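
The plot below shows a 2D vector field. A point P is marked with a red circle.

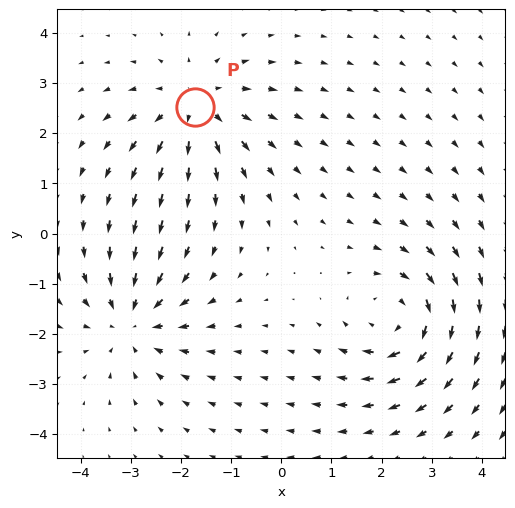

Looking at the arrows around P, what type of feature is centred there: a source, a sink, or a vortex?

At P (-1.7, 2.5) the arrows spread outward. Divergence about +4, curl ≈0 — positive divergence with near-zero curl is a source.

source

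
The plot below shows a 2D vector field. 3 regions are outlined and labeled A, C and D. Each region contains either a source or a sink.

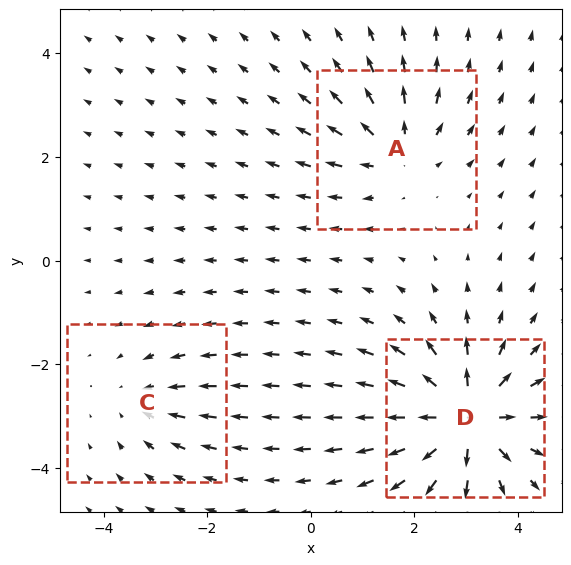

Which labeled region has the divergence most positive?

Divergence at each region's feature centre — A: about +4, C: about -2, D: about +6. Region D is most positive.

D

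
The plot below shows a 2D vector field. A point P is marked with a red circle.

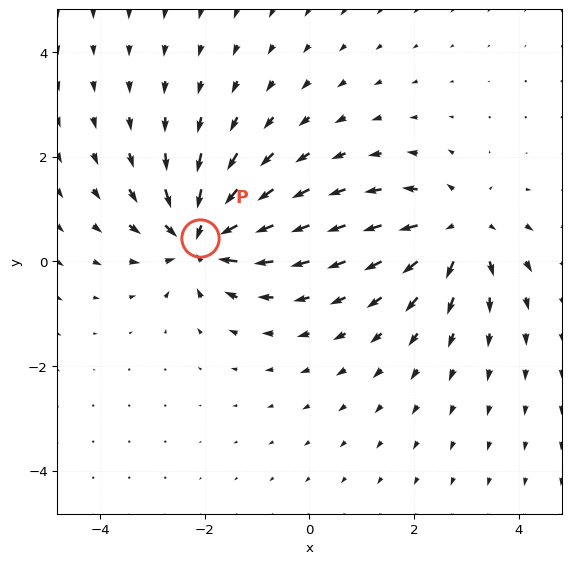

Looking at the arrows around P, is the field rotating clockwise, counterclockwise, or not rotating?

not rotating

Near P at (-2.1, 0.5) the arrows show no circulation. The curl there is ≈0.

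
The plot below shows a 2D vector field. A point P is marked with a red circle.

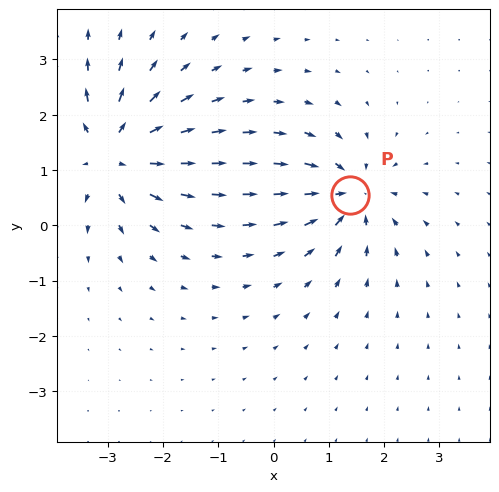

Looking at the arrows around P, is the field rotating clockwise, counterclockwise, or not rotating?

not rotating

Near P at (1.4, 0.5) the arrows show no circulation. The curl there is ≈0.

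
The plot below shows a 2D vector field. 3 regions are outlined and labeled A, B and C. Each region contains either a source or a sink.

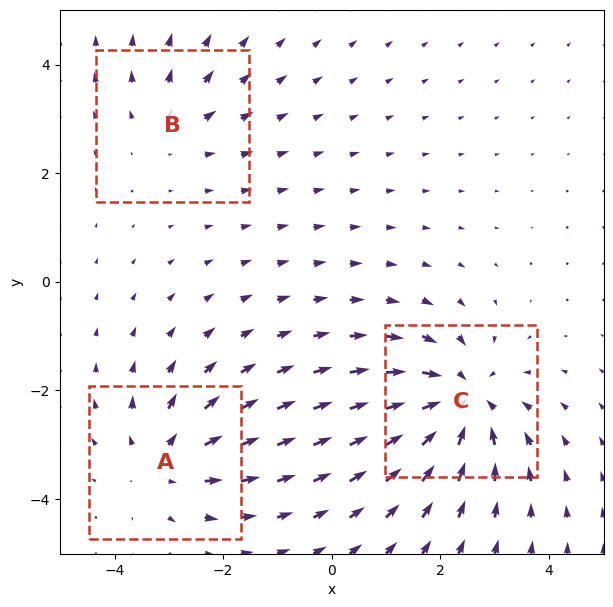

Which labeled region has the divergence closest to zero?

B

Divergence at each region's feature centre — A: about +3, B: about +2, C: about -4. Region B is closest to zero.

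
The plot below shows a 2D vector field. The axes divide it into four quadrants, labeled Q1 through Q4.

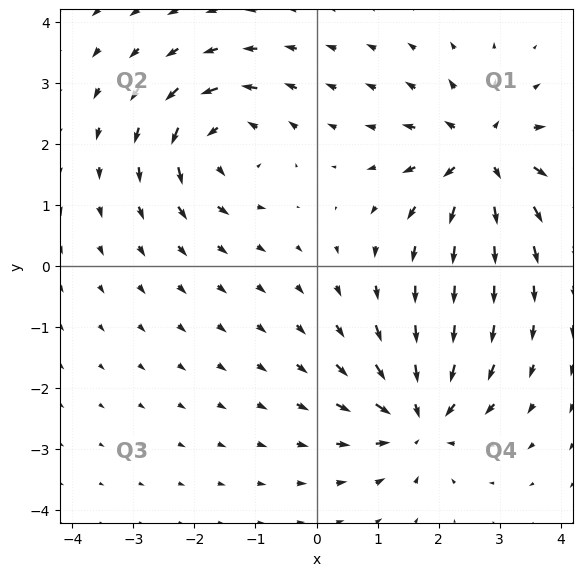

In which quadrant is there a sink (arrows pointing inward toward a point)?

Q4

The sink sits at approximately (1.7, -2.5), which lies in quadrant Q4. The divergence there is about -6, negative as expected for a sink.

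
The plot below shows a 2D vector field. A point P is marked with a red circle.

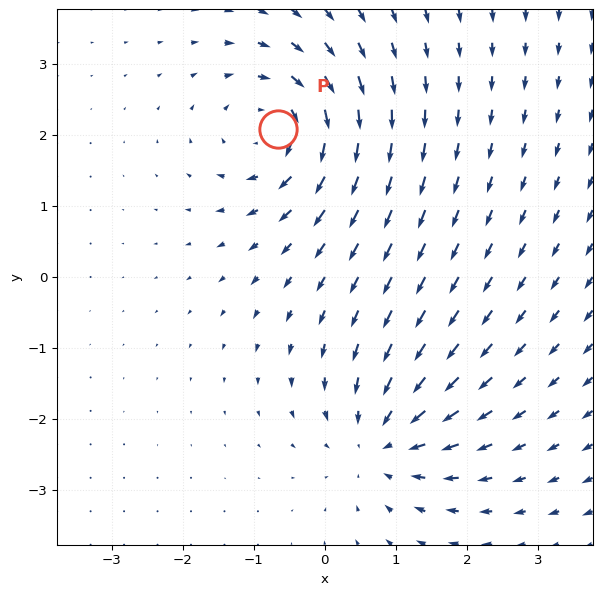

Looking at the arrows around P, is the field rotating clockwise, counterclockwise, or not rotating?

Near P at (-0.7, 2.1) the arrows circulate clockwise. The curl (z-component) there is about -6; negative curl means clockwise rotation.

clockwise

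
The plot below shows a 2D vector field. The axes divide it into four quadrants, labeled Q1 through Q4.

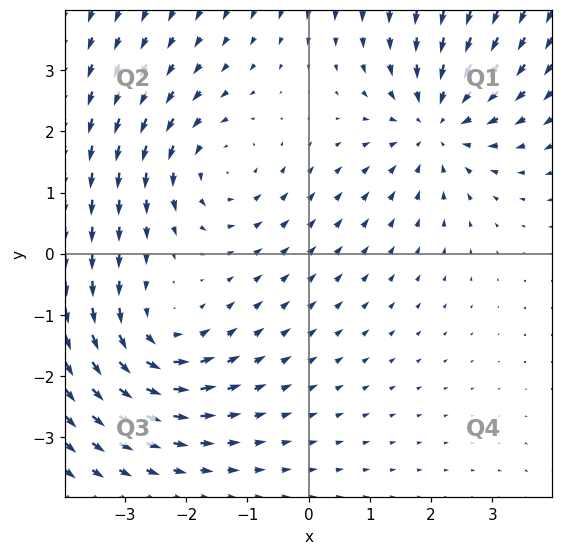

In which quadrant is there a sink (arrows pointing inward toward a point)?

Q1

The sink sits at approximately (2.1, 2.1), which lies in quadrant Q1. The divergence there is about -3, negative as expected for a sink.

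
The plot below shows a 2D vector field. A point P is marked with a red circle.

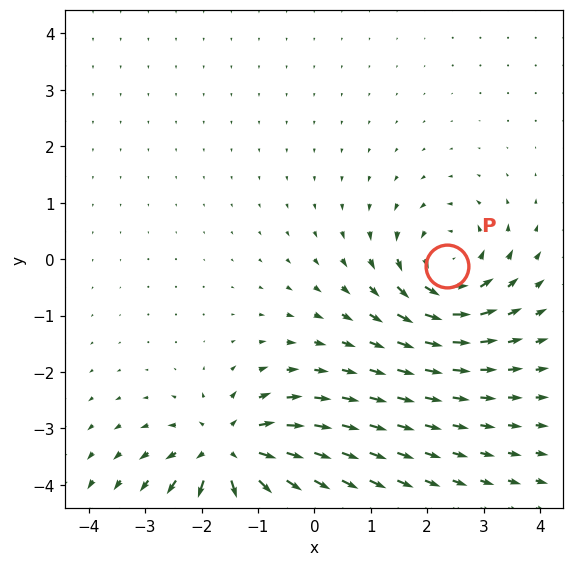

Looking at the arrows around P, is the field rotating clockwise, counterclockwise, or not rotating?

counterclockwise

Near P at (2.3, -0.1) the arrows circulate counterclockwise. The curl (z-component) there is about +4; positive curl means counterclockwise rotation.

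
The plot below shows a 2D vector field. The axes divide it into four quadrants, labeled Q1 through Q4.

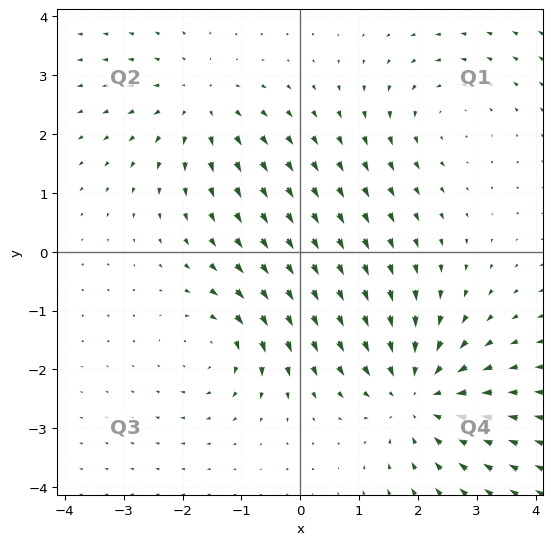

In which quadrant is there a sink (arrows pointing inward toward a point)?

Q4

The sink sits at approximately (2.0, -2.4), which lies in quadrant Q4. The divergence there is about -4, negative as expected for a sink.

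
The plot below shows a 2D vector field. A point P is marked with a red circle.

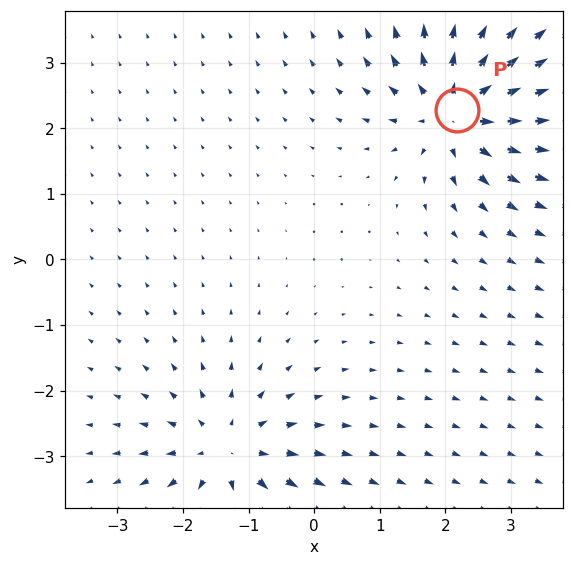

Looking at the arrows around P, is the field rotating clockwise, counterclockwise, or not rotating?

not rotating

Near P at (2.2, 2.3) the arrows show no circulation. The curl there is ≈0.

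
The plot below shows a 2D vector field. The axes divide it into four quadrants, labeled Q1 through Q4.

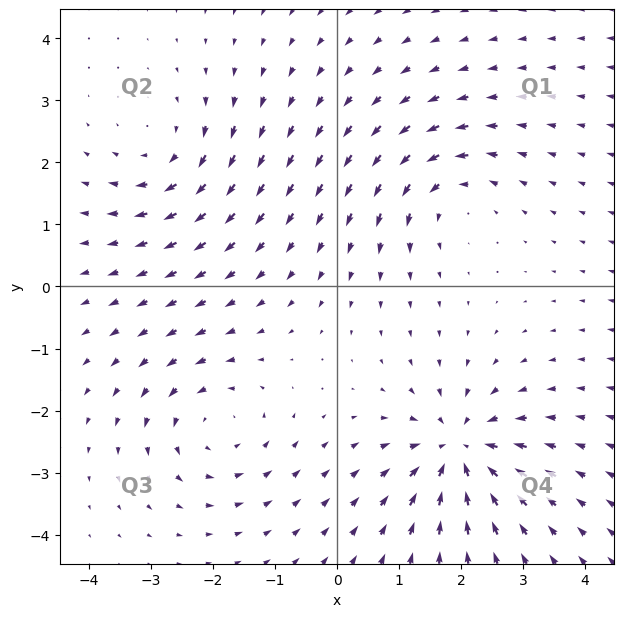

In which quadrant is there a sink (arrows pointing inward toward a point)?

Q4

The sink sits at approximately (2.0, -2.6), which lies in quadrant Q4. The divergence there is about -7, negative as expected for a sink.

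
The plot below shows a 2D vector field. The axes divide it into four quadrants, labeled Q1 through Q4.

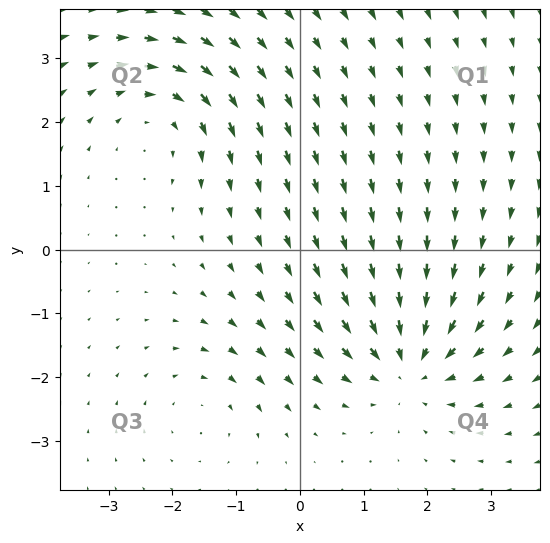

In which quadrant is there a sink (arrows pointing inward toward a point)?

The sink sits at approximately (1.7, -1.8), which lies in quadrant Q4. The divergence there is about -5, negative as expected for a sink.

Q4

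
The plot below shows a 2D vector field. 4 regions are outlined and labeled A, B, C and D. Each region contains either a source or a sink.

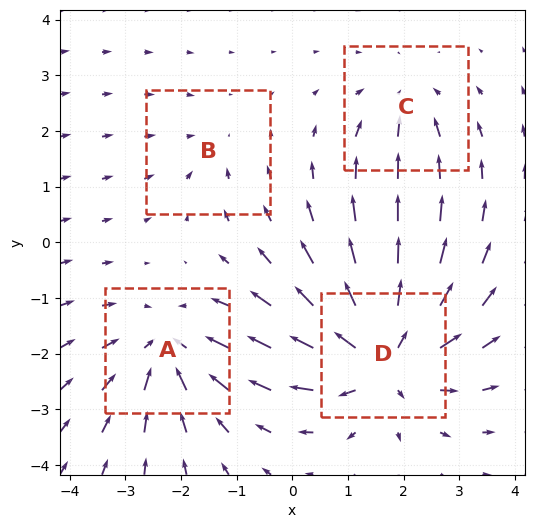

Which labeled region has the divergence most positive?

Divergence at each region's feature centre — A: about -5, B: about -2, C: about -3, D: about +7. Region D is most positive.

D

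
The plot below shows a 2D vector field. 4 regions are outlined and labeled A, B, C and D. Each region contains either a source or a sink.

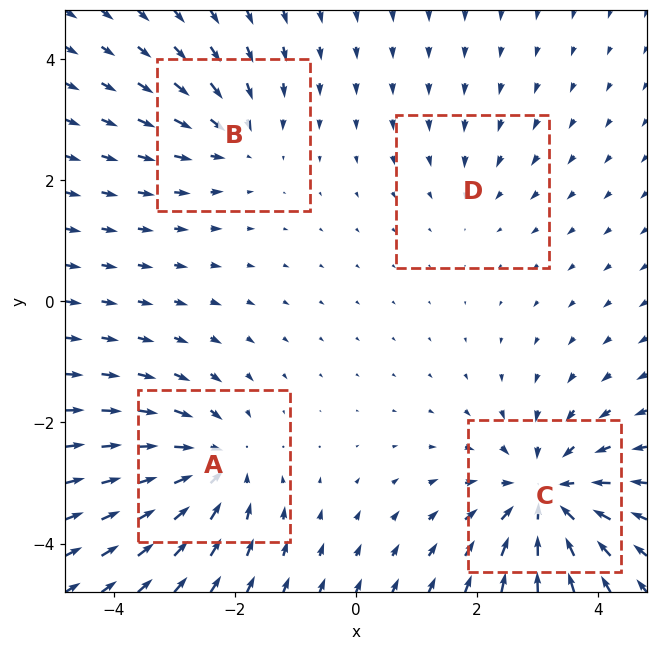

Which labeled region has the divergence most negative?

C

Divergence at each region's feature centre — A: about -5, B: about -3, C: about -6, D: about -2. Region C is most negative.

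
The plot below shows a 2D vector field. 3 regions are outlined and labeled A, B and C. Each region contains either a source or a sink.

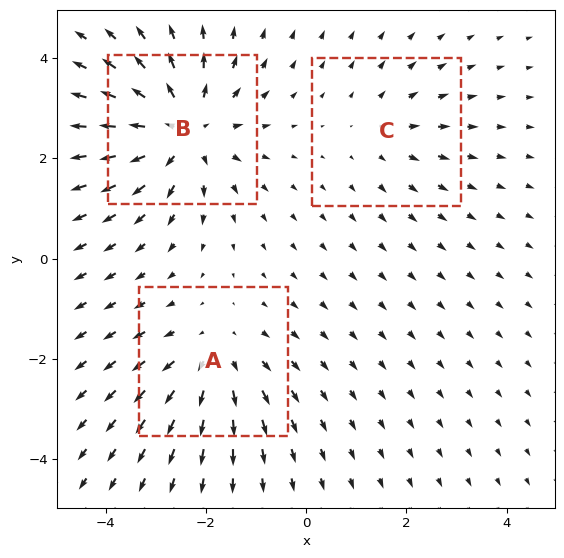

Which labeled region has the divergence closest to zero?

Divergence at each region's feature centre — A: about +3, B: about +5, C: about +2. Region C is closest to zero.

C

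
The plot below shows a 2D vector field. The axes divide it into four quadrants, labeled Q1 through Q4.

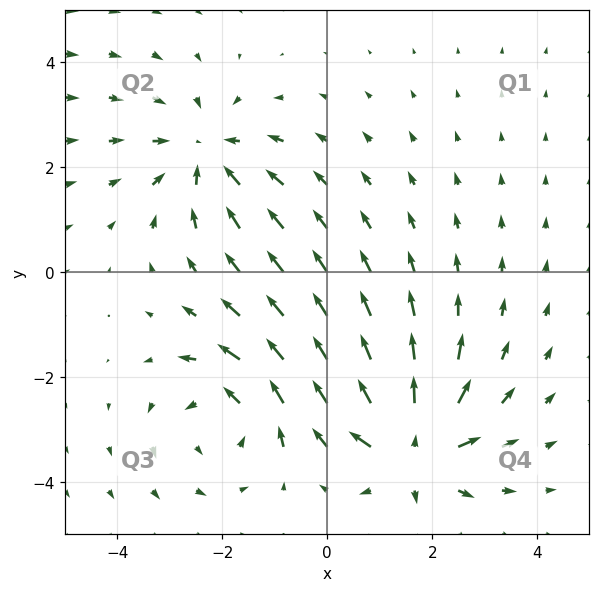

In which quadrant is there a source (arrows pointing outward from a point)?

Q4

The source sits at approximately (1.6, -3.3), which lies in quadrant Q4. The divergence there is about +6, positive as expected for a source.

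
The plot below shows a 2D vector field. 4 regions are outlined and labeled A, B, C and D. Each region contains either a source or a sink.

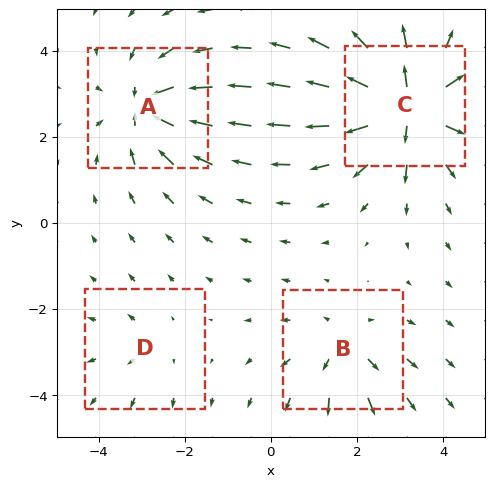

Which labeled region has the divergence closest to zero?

Divergence at each region's feature centre — A: about -6, B: about +4, C: about +8, D: about +2. Region D is closest to zero.

D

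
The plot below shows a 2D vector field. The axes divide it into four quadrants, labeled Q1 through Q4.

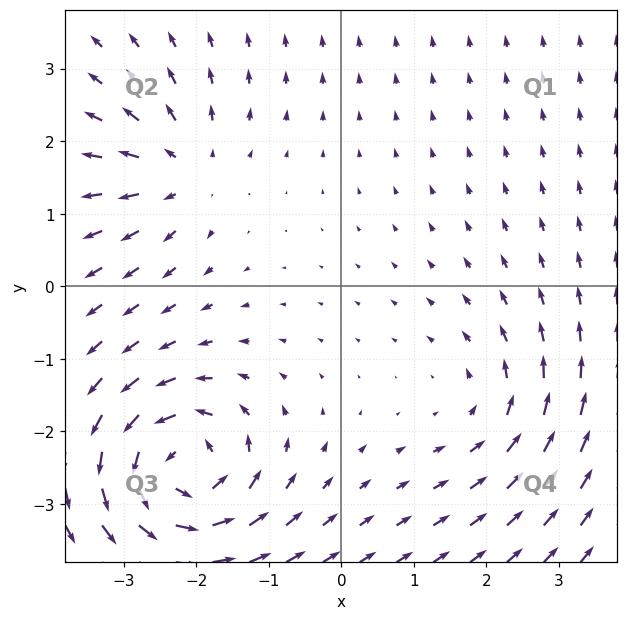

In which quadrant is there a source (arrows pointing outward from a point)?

Q2

The source sits at approximately (-2.2, 1.6), which lies in quadrant Q2. The divergence there is about +3, positive as expected for a source.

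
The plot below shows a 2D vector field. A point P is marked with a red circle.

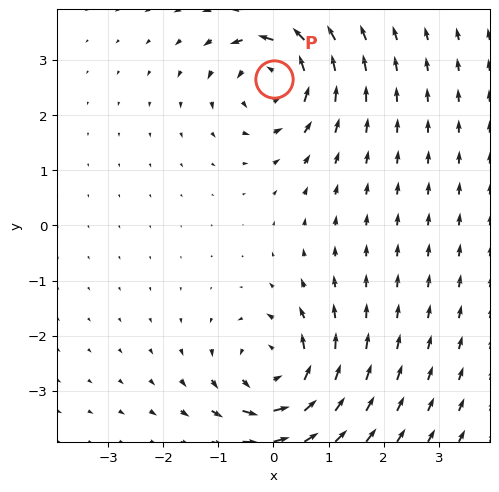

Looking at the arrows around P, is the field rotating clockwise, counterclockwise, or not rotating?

counterclockwise

Near P at (0.0, 2.7) the arrows circulate counterclockwise. The curl (z-component) there is about +4; positive curl means counterclockwise rotation.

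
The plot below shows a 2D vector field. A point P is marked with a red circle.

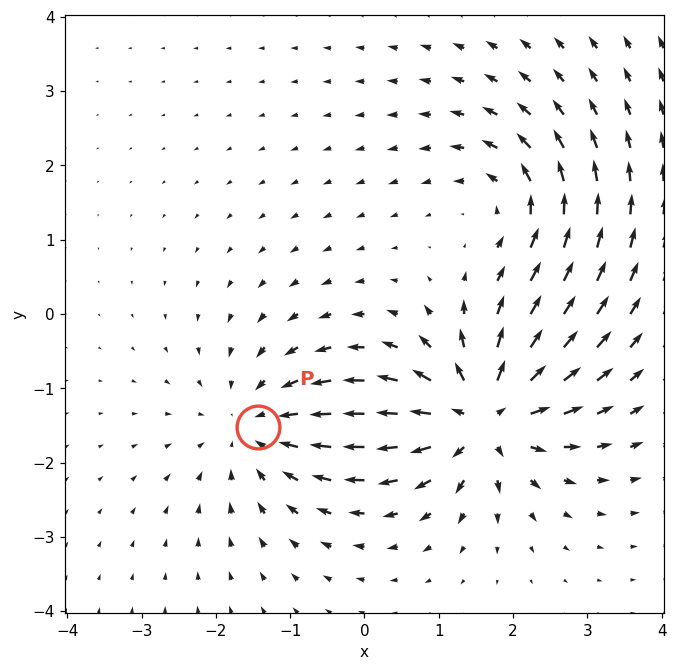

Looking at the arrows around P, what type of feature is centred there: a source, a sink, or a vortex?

At P (-1.4, -1.5) the arrows converge inward. Divergence about -3, curl ≈0 — negative divergence with near-zero curl is a sink.

sink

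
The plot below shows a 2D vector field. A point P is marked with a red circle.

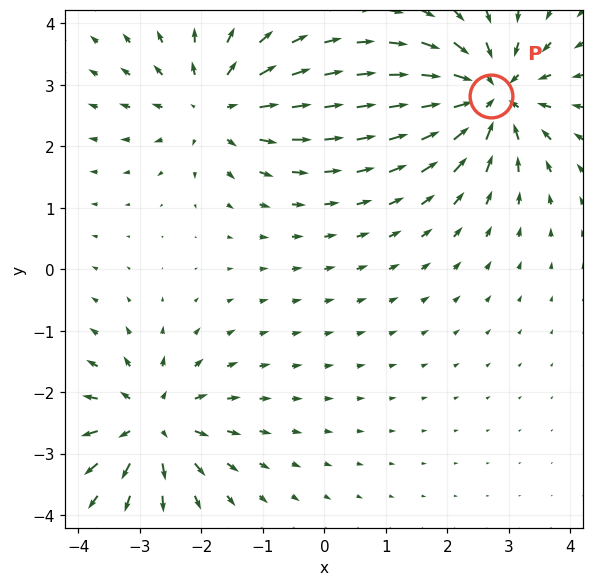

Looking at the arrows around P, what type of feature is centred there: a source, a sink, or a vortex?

sink

At P (2.7, 2.8) the arrows converge inward. Divergence about -5, curl ≈0 — negative divergence with near-zero curl is a sink.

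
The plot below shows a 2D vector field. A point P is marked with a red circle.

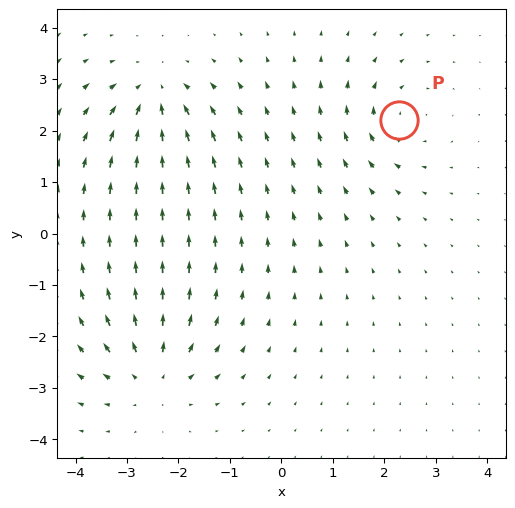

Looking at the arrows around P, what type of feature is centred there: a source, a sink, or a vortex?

vortex

At P (2.3, 2.2) the arrows circulate clockwise. Divergence ≈0, curl about -4 — near-zero divergence with nonzero curl is a vortex.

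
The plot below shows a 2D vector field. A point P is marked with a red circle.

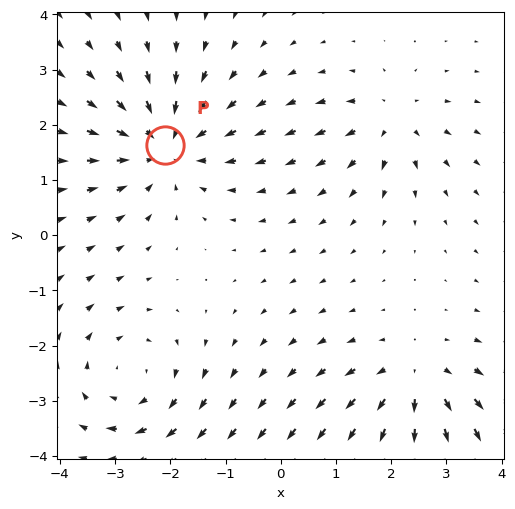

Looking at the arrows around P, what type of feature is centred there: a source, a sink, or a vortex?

sink

At P (-2.1, 1.6) the arrows converge inward. Divergence about -4, curl ≈0 — negative divergence with near-zero curl is a sink.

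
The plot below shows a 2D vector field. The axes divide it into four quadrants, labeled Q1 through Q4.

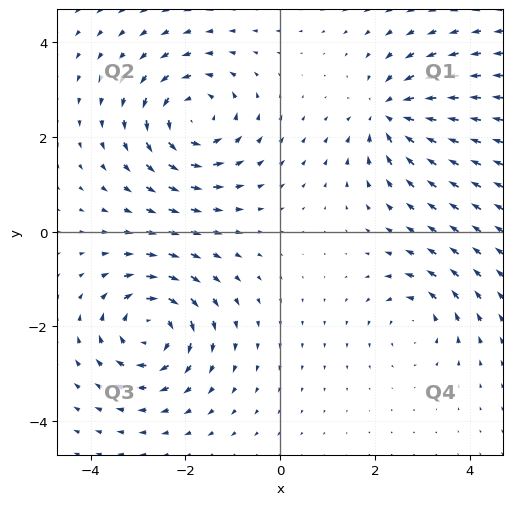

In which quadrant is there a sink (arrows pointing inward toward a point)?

Q1

The sink sits at approximately (2.3, 2.5), which lies in quadrant Q1. The divergence there is about -5, negative as expected for a sink.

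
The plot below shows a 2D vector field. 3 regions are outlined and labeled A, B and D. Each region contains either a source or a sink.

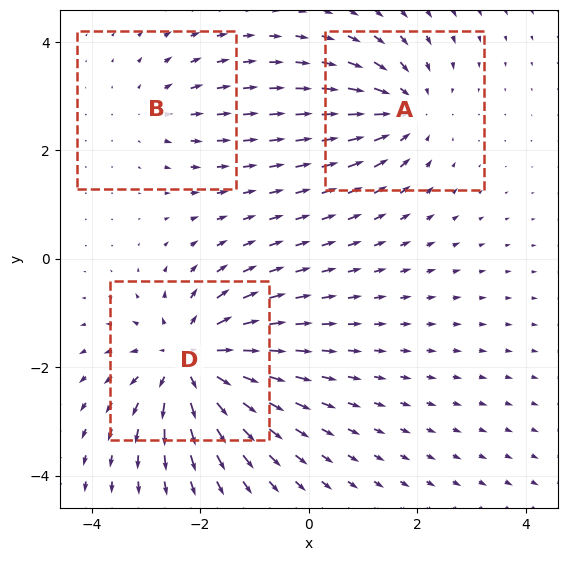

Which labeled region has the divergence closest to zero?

B

Divergence at each region's feature centre — A: about -4, B: about +2, D: about +5. Region B is closest to zero.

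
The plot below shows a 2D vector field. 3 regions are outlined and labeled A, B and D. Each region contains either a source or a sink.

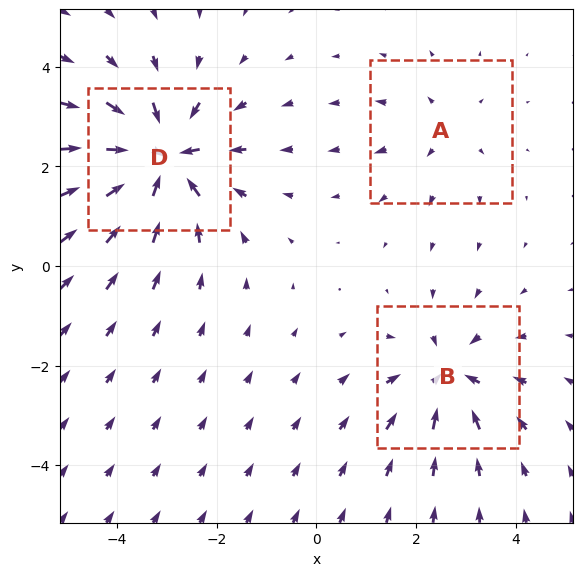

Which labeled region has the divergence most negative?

Divergence at each region's feature centre — A: about +2, B: about -4, D: about -5. Region D is most negative.

D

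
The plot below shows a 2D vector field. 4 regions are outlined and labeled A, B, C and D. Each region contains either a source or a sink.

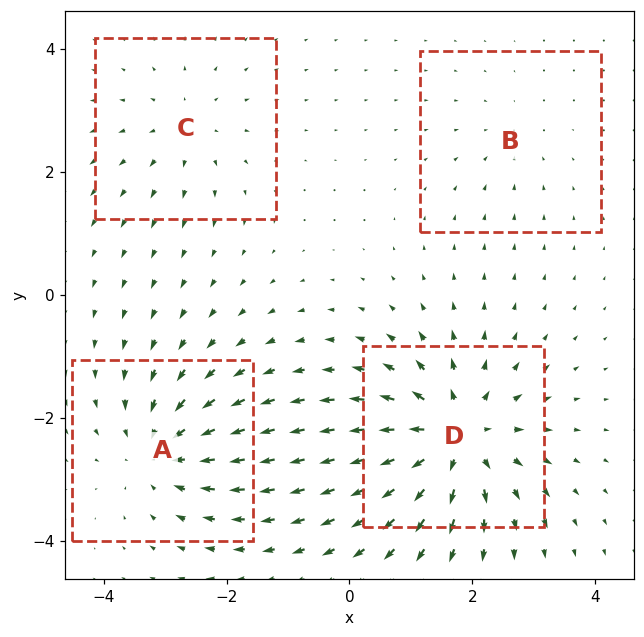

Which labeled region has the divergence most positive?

Divergence at each region's feature centre — A: about -5, B: about -2, C: about +3, D: about +8. Region D is most positive.

D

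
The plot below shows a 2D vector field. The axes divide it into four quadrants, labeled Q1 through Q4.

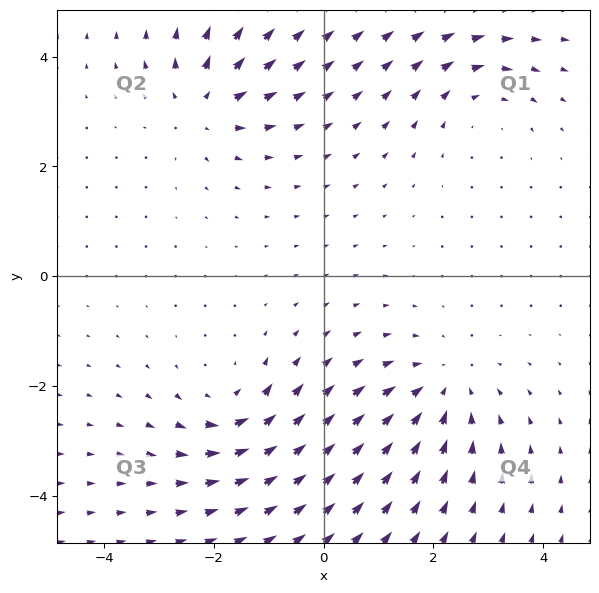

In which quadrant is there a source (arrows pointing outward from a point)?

Q2

The source sits at approximately (-2.2, 3.1), which lies in quadrant Q2. The divergence there is about +4, positive as expected for a source.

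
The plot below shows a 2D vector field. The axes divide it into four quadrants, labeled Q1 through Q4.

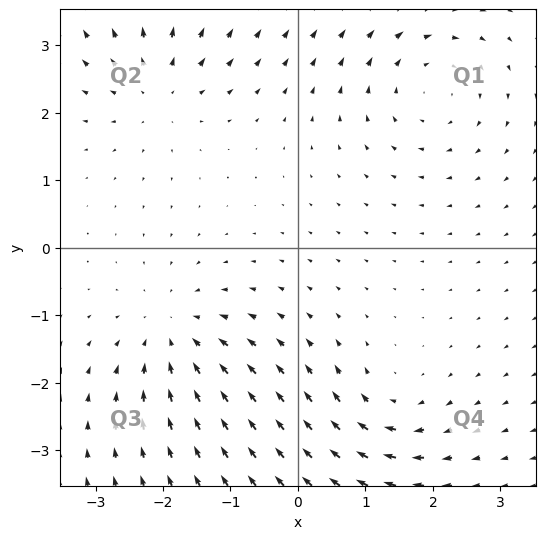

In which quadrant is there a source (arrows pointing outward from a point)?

Q2

The source sits at approximately (-2.1, 2.4), which lies in quadrant Q2. The divergence there is about +4, positive as expected for a source.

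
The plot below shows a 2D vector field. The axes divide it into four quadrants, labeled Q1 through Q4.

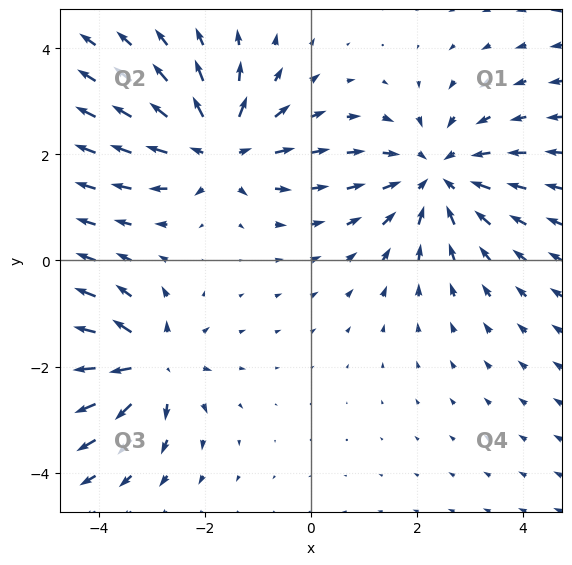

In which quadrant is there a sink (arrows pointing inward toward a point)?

Q1

The sink sits at approximately (2.4, 1.6), which lies in quadrant Q1. The divergence there is about -3, negative as expected for a sink.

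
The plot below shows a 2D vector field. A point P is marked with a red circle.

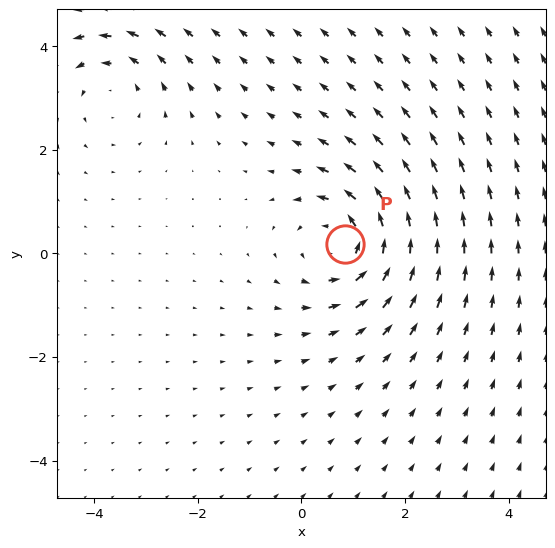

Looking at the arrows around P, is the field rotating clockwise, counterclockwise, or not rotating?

counterclockwise

Near P at (0.8, 0.2) the arrows circulate counterclockwise. The curl (z-component) there is about +4; positive curl means counterclockwise rotation.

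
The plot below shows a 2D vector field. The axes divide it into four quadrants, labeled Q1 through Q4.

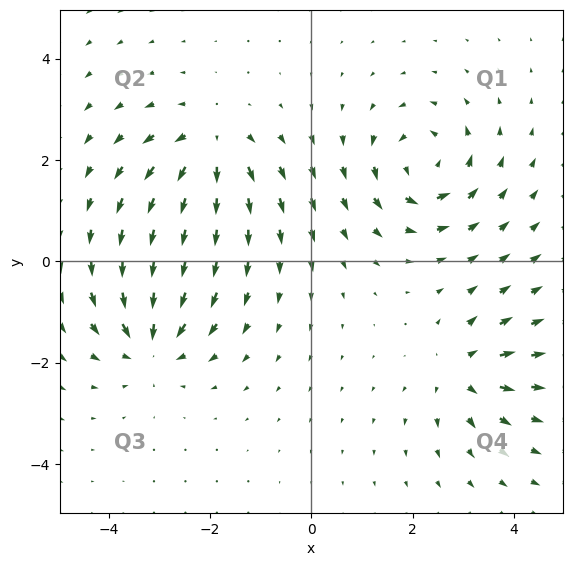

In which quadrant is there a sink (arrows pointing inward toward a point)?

Q3

The sink sits at approximately (-3.2, -1.6), which lies in quadrant Q3. The divergence there is about -5, negative as expected for a sink.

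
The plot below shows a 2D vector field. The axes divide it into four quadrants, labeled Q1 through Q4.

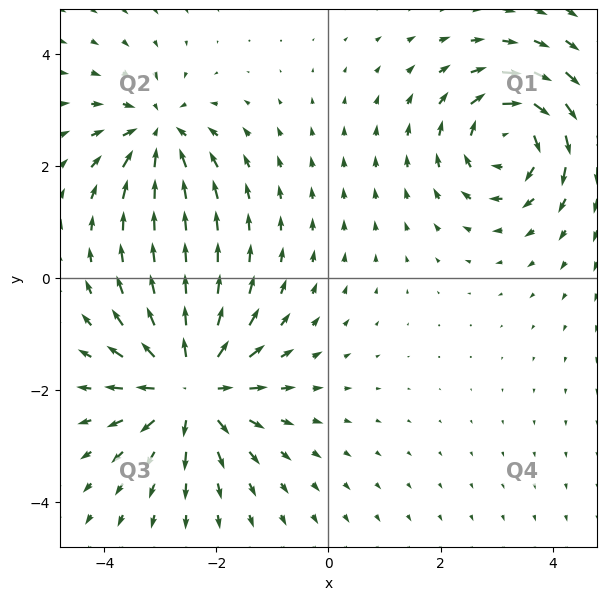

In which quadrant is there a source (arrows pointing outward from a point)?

The source sits at approximately (-2.5, -1.9), which lies in quadrant Q3. The divergence there is about +5, positive as expected for a source.

Q3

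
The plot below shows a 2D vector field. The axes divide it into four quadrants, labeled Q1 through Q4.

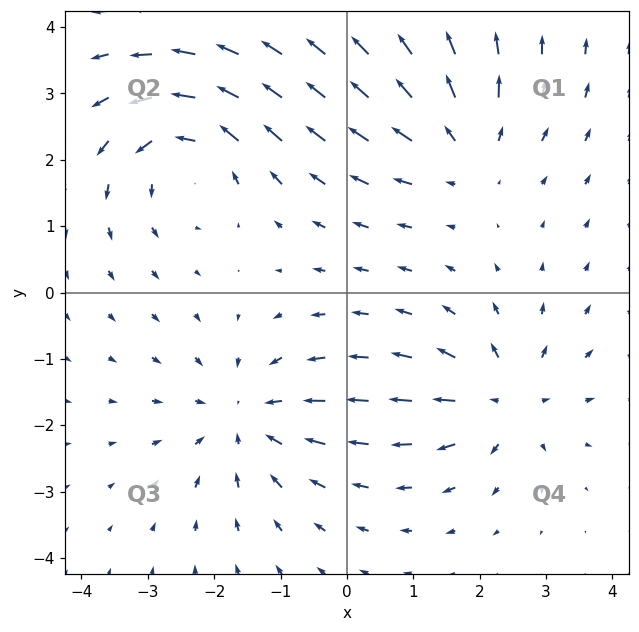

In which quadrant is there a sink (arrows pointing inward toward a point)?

The sink sits at approximately (-1.5, -1.9), which lies in quadrant Q3. The divergence there is about -4, negative as expected for a sink.

Q3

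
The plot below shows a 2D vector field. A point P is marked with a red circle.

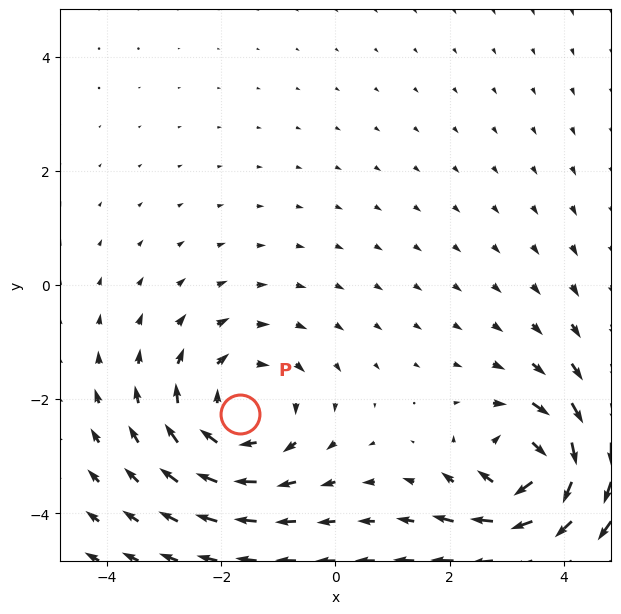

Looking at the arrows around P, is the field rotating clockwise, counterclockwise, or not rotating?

clockwise

Near P at (-1.7, -2.3) the arrows circulate clockwise. The curl (z-component) there is about -3; negative curl means clockwise rotation.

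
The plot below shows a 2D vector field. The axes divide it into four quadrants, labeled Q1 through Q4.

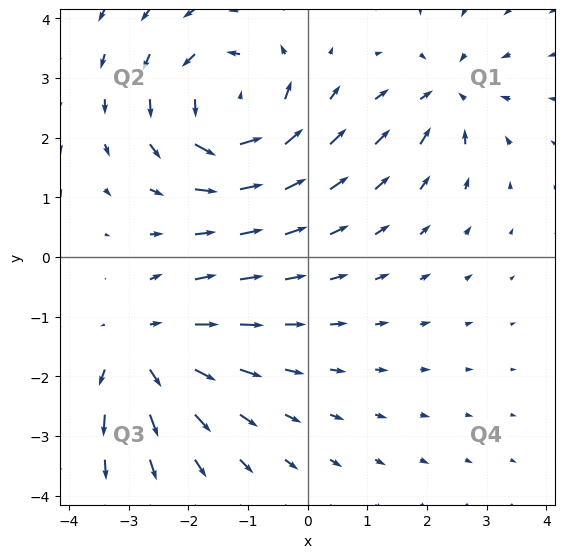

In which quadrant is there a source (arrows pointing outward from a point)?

The source sits at approximately (-2.8, -1.5), which lies in quadrant Q3. The divergence there is about +4, positive as expected for a source.

Q3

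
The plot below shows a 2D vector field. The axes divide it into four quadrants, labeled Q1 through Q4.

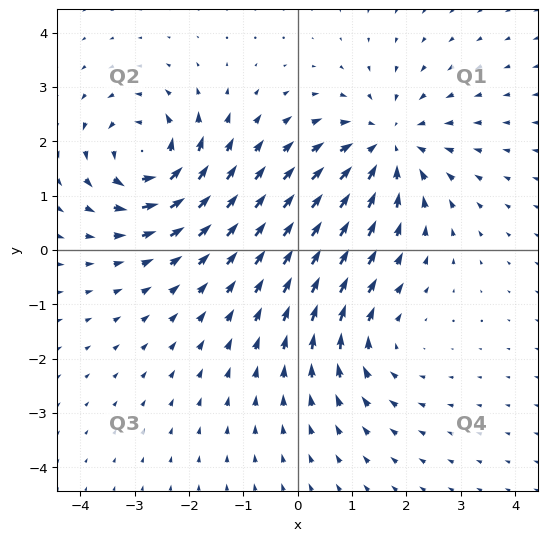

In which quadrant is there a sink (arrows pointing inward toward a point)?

The sink sits at approximately (1.6, 1.9), which lies in quadrant Q1. The divergence there is about -4, negative as expected for a sink.

Q1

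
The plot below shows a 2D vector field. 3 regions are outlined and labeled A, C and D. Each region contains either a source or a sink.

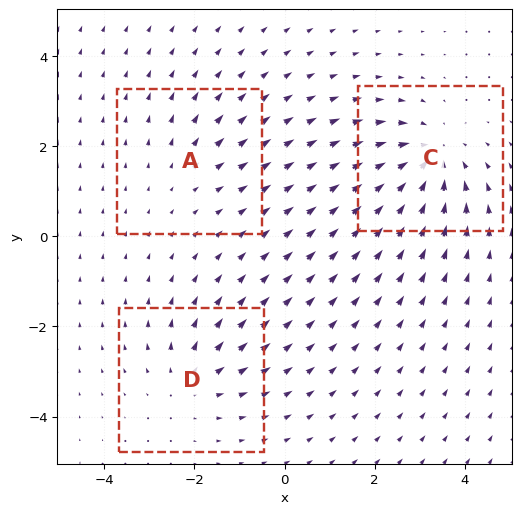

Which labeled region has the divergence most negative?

Divergence at each region's feature centre — A: about +2, C: about -4, D: about +3. Region C is most negative.

C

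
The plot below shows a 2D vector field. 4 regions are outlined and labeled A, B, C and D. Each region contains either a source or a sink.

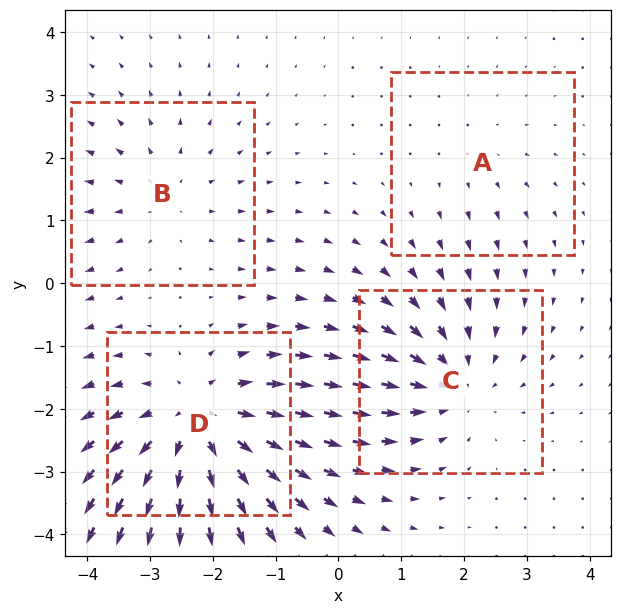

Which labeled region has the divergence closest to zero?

A

Divergence at each region's feature centre — A: about +2, B: about +3, C: about -4, D: about +6. Region A is closest to zero.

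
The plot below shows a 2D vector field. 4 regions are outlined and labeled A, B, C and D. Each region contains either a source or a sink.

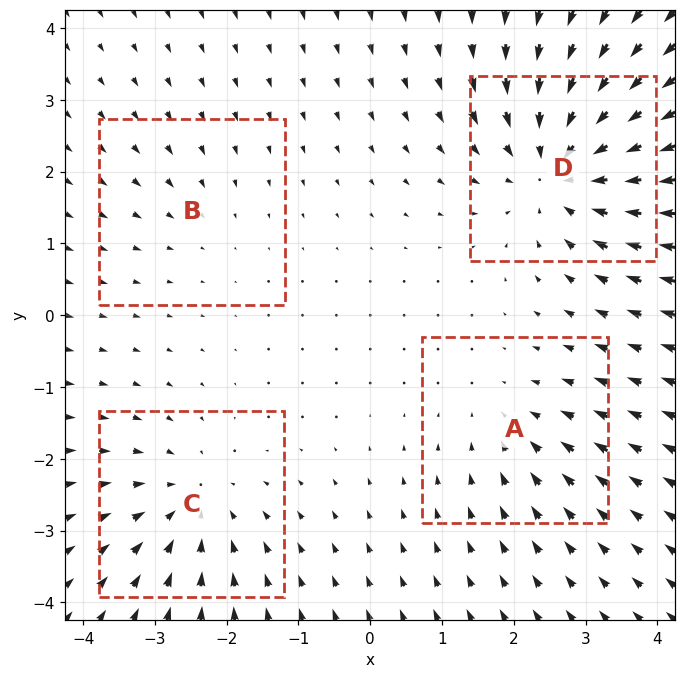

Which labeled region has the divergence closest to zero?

B

Divergence at each region's feature centre — A: about -3, B: about -2, C: about -4, D: about -6. Region B is closest to zero.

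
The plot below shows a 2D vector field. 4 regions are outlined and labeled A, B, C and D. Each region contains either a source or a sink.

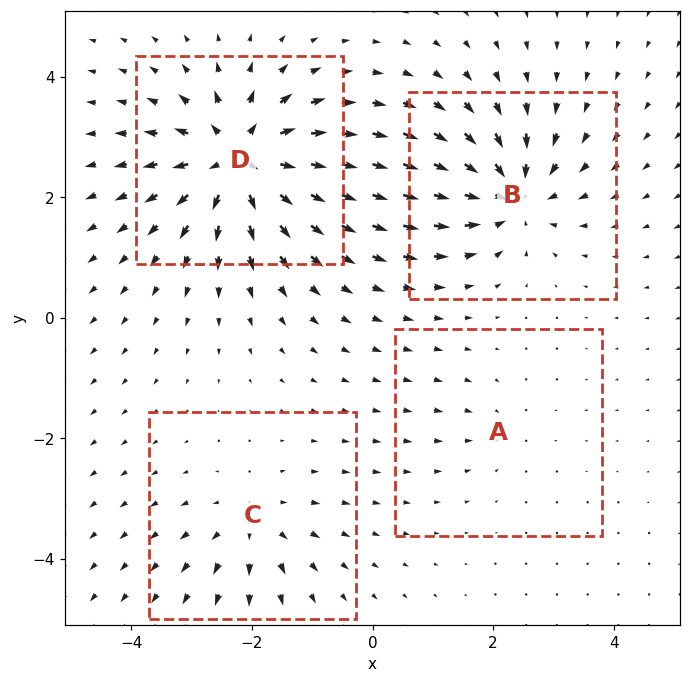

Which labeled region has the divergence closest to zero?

A

Divergence at each region's feature centre — A: about -2, B: about -6, C: about +4, D: about +8. Region A is closest to zero.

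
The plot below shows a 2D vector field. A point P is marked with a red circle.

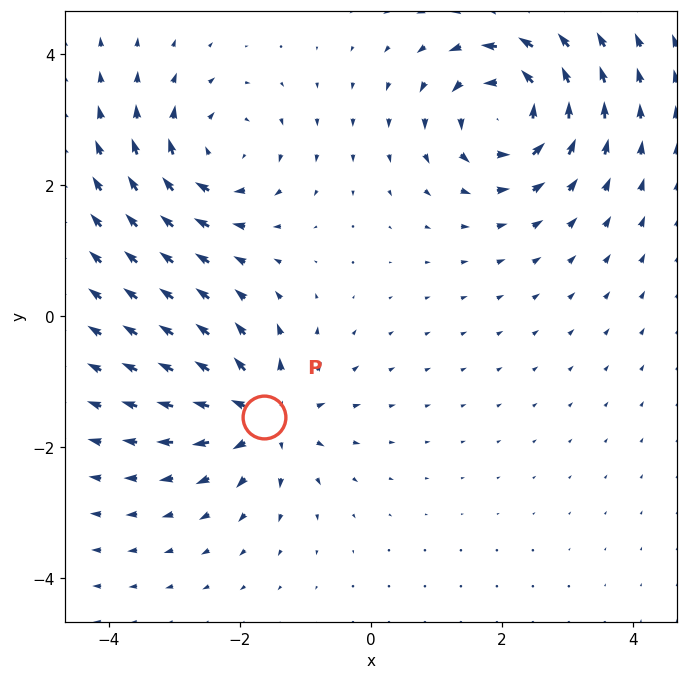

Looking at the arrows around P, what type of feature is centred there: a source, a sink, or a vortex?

source

At P (-1.6, -1.5) the arrows spread outward. Divergence about +5, curl ≈0 — positive divergence with near-zero curl is a source.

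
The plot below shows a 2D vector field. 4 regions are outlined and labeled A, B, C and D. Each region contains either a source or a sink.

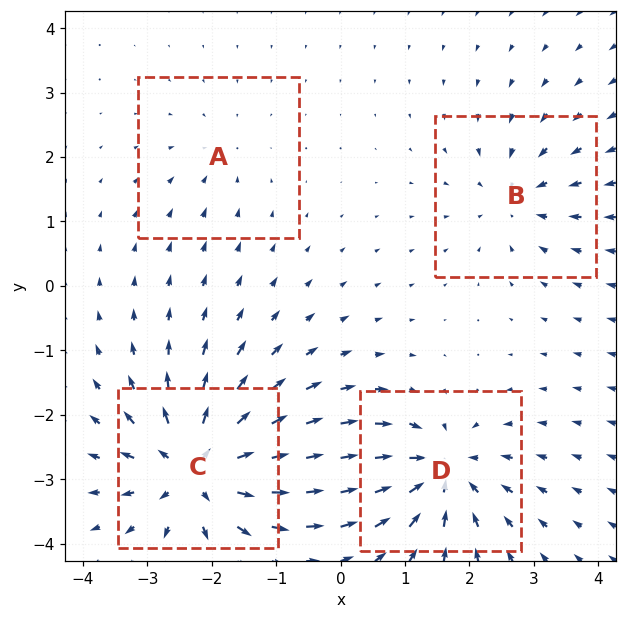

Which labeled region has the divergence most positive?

Divergence at each region's feature centre — A: about -2, B: about -4, C: about +8, D: about -7. Region C is most positive.

C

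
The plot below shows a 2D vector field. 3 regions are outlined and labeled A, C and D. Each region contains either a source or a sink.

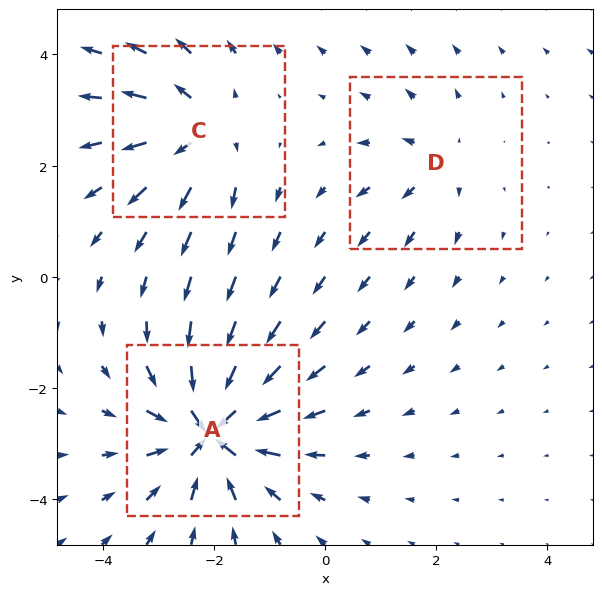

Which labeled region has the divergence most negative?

A

Divergence at each region's feature centre — A: about -6, C: about +4, D: about +2. Region A is most negative.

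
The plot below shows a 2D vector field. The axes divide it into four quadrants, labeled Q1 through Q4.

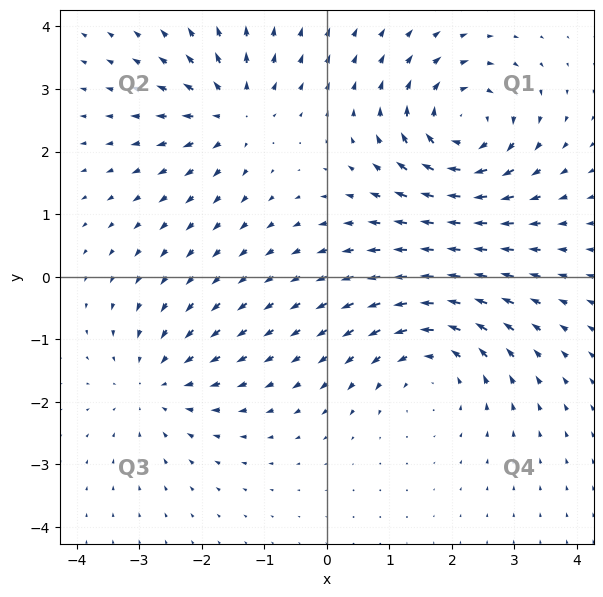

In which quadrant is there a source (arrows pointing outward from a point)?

The source sits at approximately (-1.5, 2.6), which lies in quadrant Q2. The divergence there is about +5, positive as expected for a source.

Q2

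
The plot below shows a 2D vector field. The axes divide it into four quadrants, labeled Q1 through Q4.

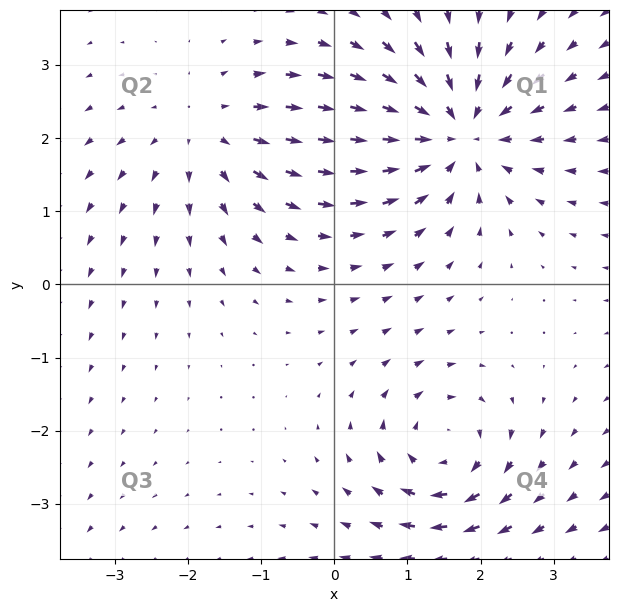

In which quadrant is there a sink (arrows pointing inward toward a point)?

The sink sits at approximately (1.7, 2.1), which lies in quadrant Q1. The divergence there is about -4, negative as expected for a sink.

Q1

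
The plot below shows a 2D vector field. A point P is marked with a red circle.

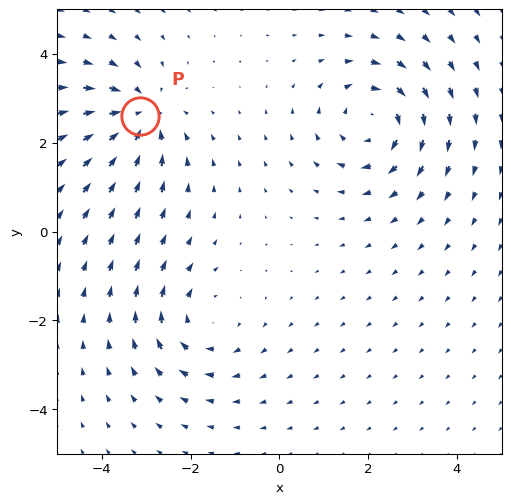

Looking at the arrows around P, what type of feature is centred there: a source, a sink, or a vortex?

At P (-3.1, 2.6) the arrows converge inward. Divergence about -5, curl ≈0 — negative divergence with near-zero curl is a sink.

sink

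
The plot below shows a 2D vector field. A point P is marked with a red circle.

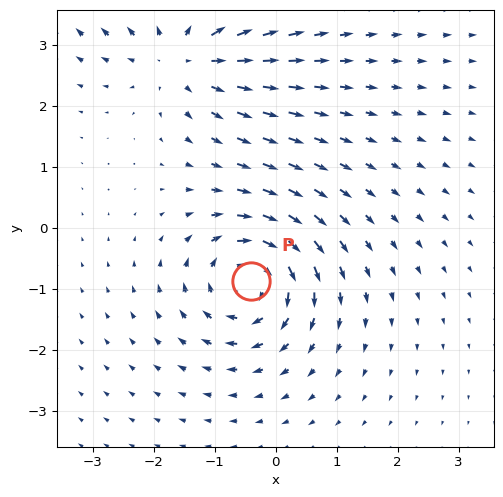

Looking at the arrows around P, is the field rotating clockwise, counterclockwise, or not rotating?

Near P at (-0.4, -0.9) the arrows circulate clockwise. The curl (z-component) there is about -6; negative curl means clockwise rotation.

clockwise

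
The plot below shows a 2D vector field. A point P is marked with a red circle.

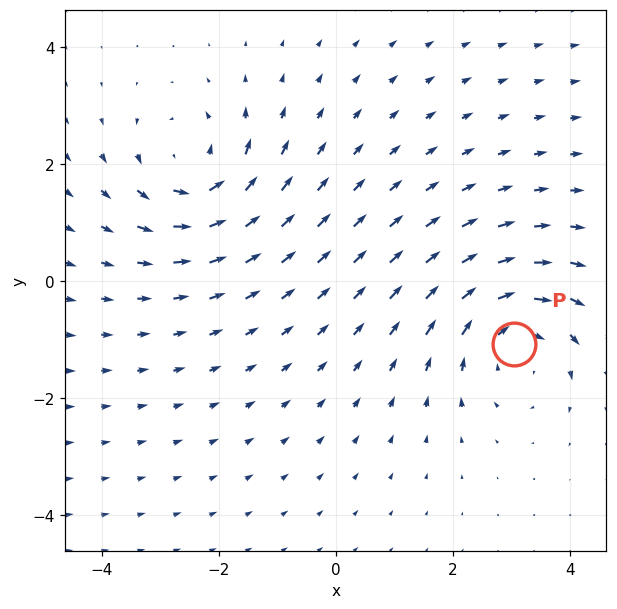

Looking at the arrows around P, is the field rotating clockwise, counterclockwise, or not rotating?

Near P at (3.0, -1.1) the arrows circulate clockwise. The curl (z-component) there is about -3; negative curl means clockwise rotation.

clockwise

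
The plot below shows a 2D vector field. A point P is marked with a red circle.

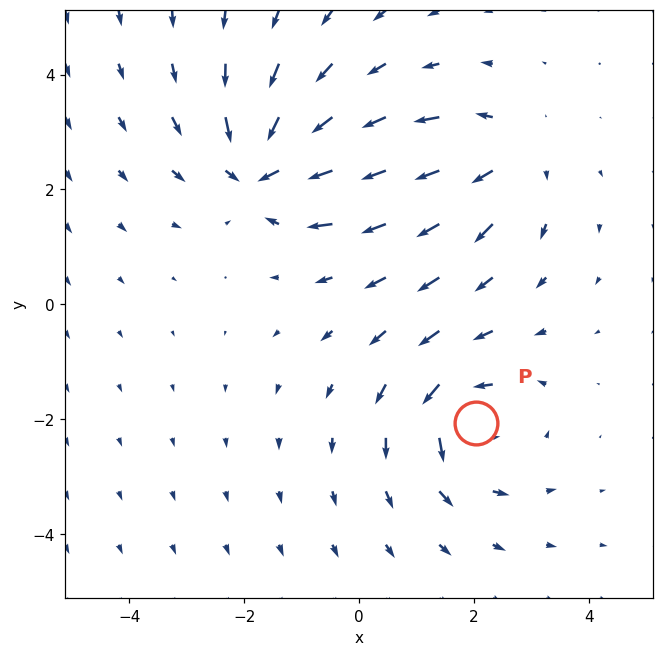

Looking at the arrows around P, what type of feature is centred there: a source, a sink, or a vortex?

At P (2.0, -2.1) the arrows circulate counterclockwise. Divergence ≈0, curl about +4 — near-zero divergence with nonzero curl is a vortex.

vortex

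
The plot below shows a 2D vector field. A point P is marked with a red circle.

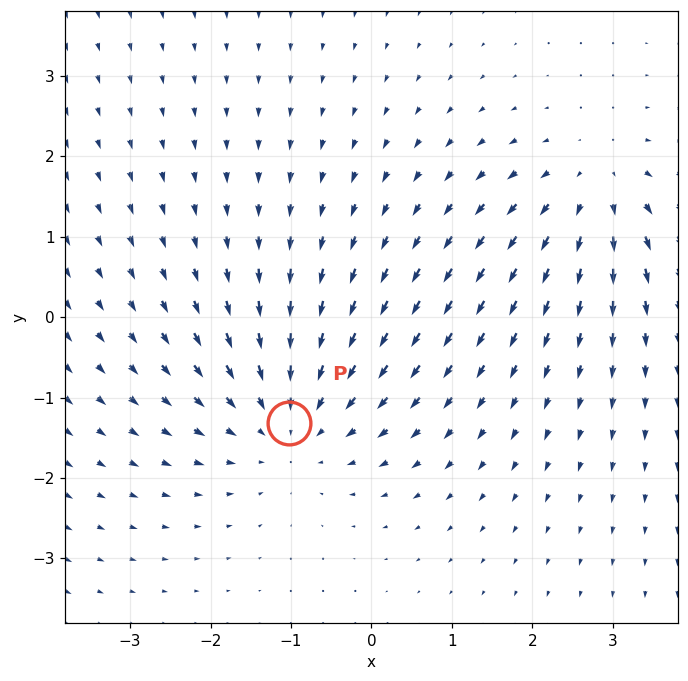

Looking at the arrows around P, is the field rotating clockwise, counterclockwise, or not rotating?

not rotating

Near P at (-1.0, -1.3) the arrows show no circulation. The curl there is ≈0.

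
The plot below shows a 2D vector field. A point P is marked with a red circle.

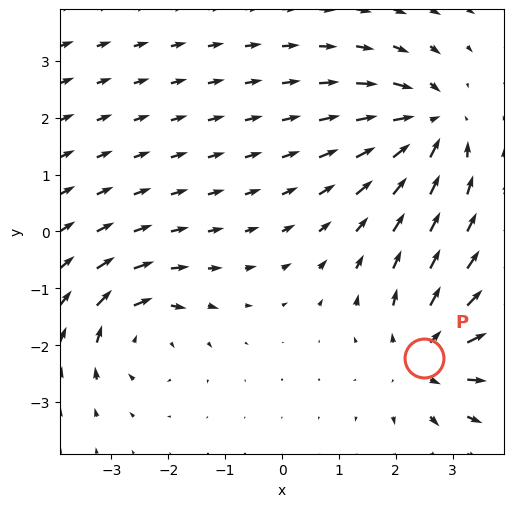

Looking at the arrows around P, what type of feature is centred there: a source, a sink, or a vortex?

source

At P (2.5, -2.2) the arrows spread outward. Divergence about +3, curl ≈0 — positive divergence with near-zero curl is a source.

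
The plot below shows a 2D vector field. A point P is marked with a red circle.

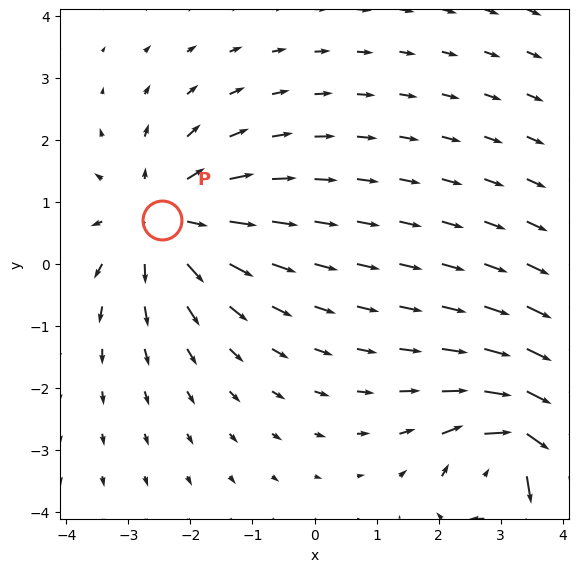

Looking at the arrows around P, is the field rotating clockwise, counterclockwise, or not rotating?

Near P at (-2.5, 0.7) the arrows show no circulation. The curl there is ≈0.

not rotating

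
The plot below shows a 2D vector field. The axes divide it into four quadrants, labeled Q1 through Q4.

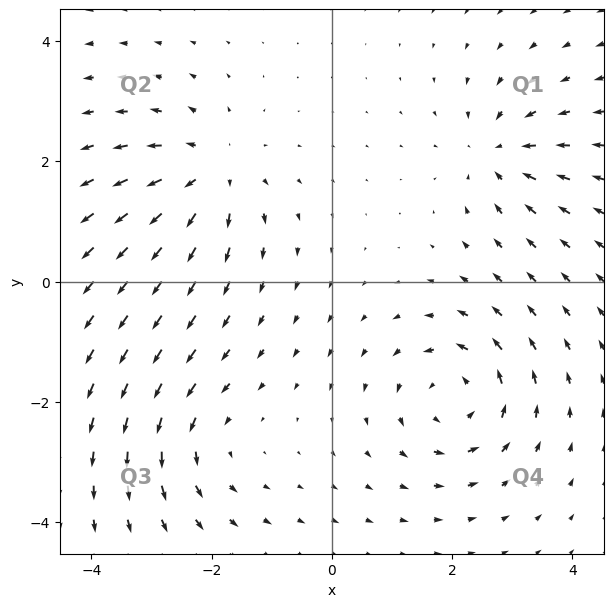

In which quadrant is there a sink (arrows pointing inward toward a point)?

Q1

The sink sits at approximately (2.8, 2.1), which lies in quadrant Q1. The divergence there is about -3, negative as expected for a sink.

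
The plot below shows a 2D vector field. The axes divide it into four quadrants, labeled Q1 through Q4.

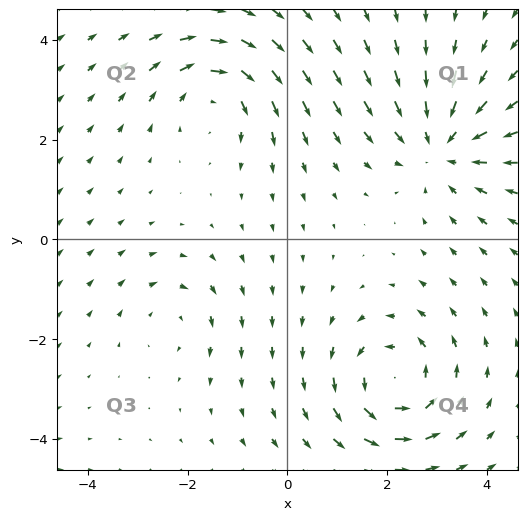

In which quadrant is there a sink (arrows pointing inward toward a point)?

Q1

The sink sits at approximately (3.1, 1.9), which lies in quadrant Q1. The divergence there is about -4, negative as expected for a sink.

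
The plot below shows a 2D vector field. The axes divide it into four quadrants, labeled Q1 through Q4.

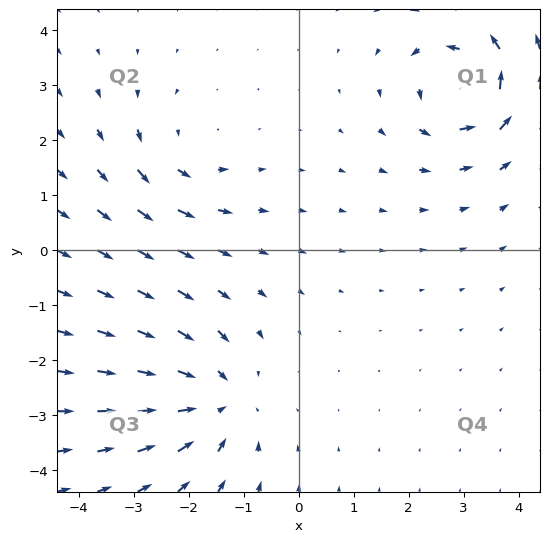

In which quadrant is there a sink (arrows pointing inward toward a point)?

Q3

The sink sits at approximately (-1.5, -2.7), which lies in quadrant Q3. The divergence there is about -4, negative as expected for a sink.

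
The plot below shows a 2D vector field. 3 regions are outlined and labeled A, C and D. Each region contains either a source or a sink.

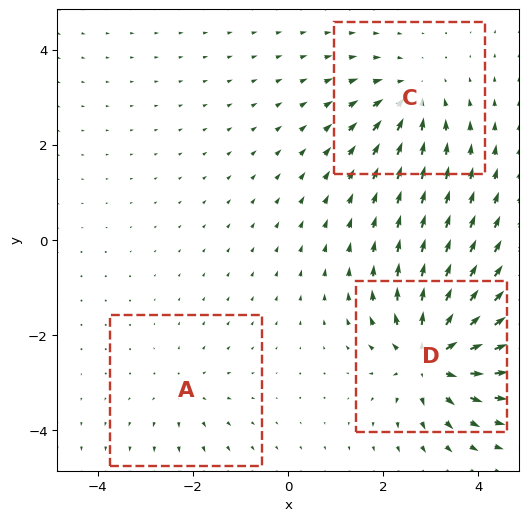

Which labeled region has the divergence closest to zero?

A

Divergence at each region's feature centre — A: about +2, C: about -3, D: about +6. Region A is closest to zero.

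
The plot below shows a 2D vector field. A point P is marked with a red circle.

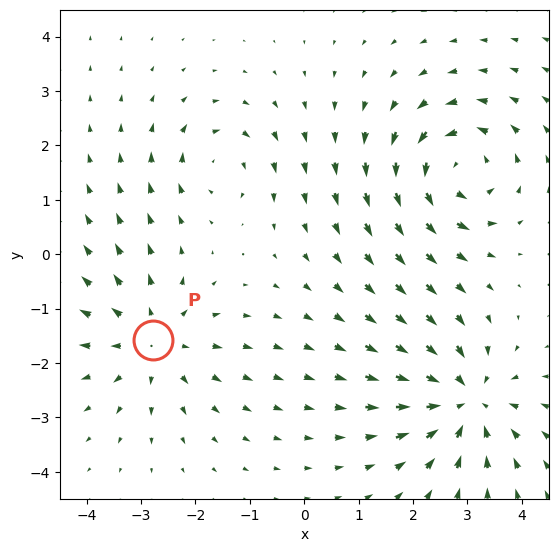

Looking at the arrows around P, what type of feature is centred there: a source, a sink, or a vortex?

At P (-2.8, -1.6) the arrows spread outward. Divergence about +4, curl ≈0 — positive divergence with near-zero curl is a source.

source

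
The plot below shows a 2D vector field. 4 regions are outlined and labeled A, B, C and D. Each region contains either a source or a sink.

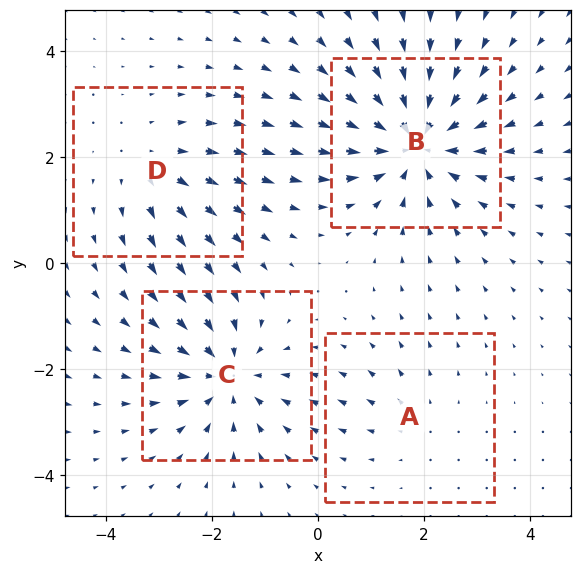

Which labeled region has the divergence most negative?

B

Divergence at each region's feature centre — A: about +2, B: about -6, C: about -5, D: about +3. Region B is most negative.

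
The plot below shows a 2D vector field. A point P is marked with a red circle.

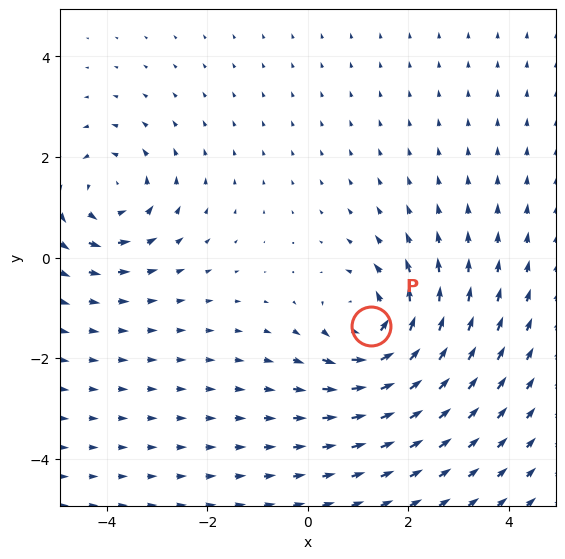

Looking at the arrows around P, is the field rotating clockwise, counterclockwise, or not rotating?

Near P at (1.3, -1.4) the arrows circulate counterclockwise. The curl (z-component) there is about +5; positive curl means counterclockwise rotation.

counterclockwise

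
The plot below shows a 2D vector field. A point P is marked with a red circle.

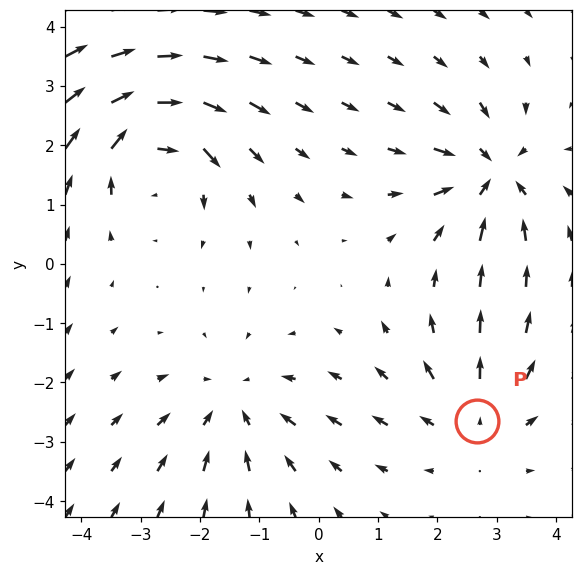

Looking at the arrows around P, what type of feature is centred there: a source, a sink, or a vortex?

source

At P (2.7, -2.7) the arrows spread outward. Divergence about +3, curl ≈0 — positive divergence with near-zero curl is a source.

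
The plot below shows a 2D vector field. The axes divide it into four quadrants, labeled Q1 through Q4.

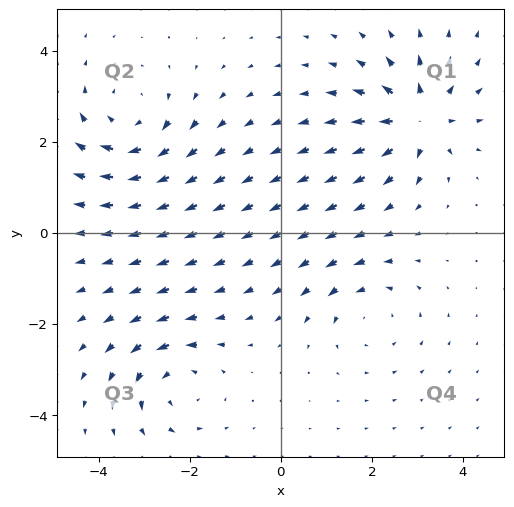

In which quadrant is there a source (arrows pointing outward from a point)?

Q1

The source sits at approximately (3.0, 2.5), which lies in quadrant Q1. The divergence there is about +6, positive as expected for a source.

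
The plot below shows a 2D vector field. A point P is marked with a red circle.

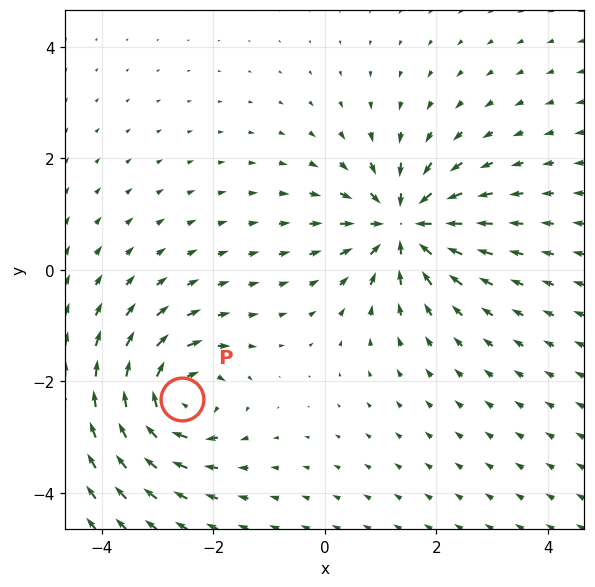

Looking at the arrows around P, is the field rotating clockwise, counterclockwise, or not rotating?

clockwise

Near P at (-2.6, -2.3) the arrows circulate clockwise. The curl (z-component) there is about -6; negative curl means clockwise rotation.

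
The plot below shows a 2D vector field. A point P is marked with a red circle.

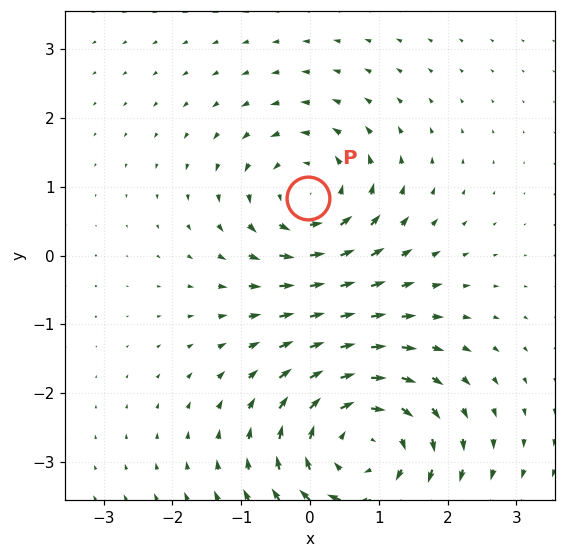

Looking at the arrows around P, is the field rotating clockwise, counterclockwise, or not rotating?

Near P at (-0.0, 0.8) the arrows circulate counterclockwise. The curl (z-component) there is about +3; positive curl means counterclockwise rotation.

counterclockwise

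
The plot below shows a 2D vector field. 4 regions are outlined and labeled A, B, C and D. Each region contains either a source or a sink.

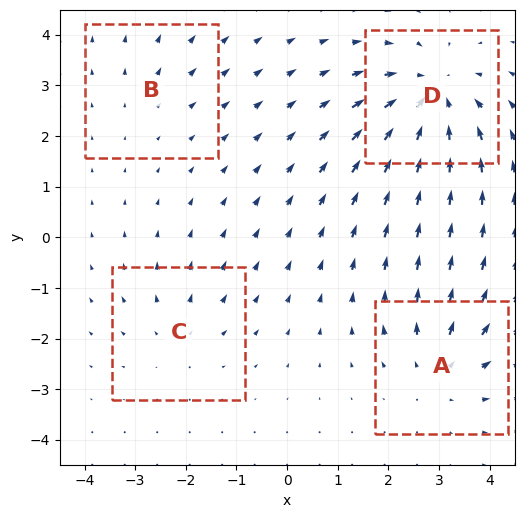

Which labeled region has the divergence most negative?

Divergence at each region's feature centre — A: about +4, B: about +2, C: about +3, D: about -6. Region D is most negative.

D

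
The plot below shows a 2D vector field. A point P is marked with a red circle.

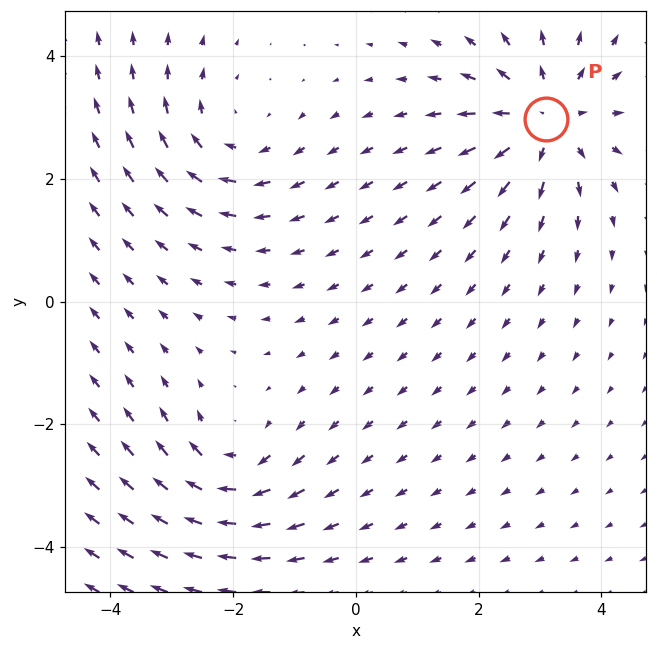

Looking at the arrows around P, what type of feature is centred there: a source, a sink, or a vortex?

At P (3.1, 3.0) the arrows spread outward. Divergence about +5, curl ≈0 — positive divergence with near-zero curl is a source.

source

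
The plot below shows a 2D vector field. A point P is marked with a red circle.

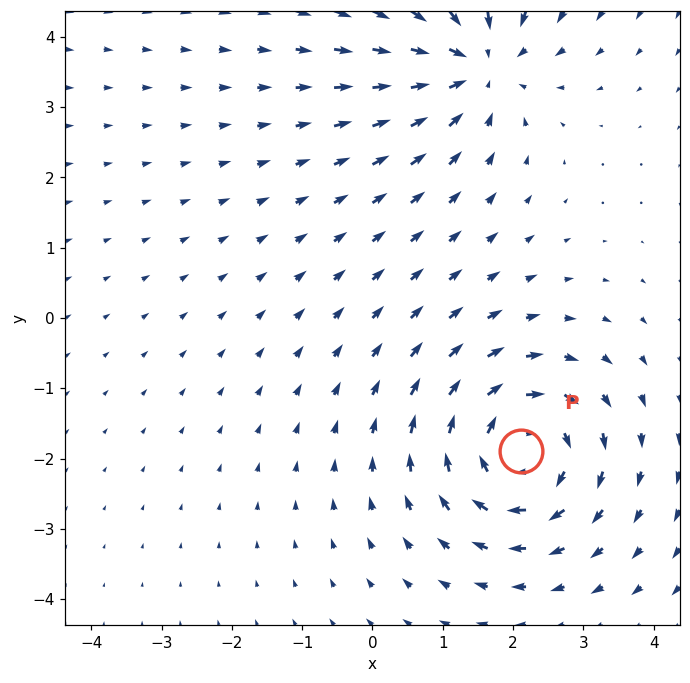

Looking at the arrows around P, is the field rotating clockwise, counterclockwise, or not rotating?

Near P at (2.1, -1.9) the arrows circulate clockwise. The curl (z-component) there is about -5; negative curl means clockwise rotation.

clockwise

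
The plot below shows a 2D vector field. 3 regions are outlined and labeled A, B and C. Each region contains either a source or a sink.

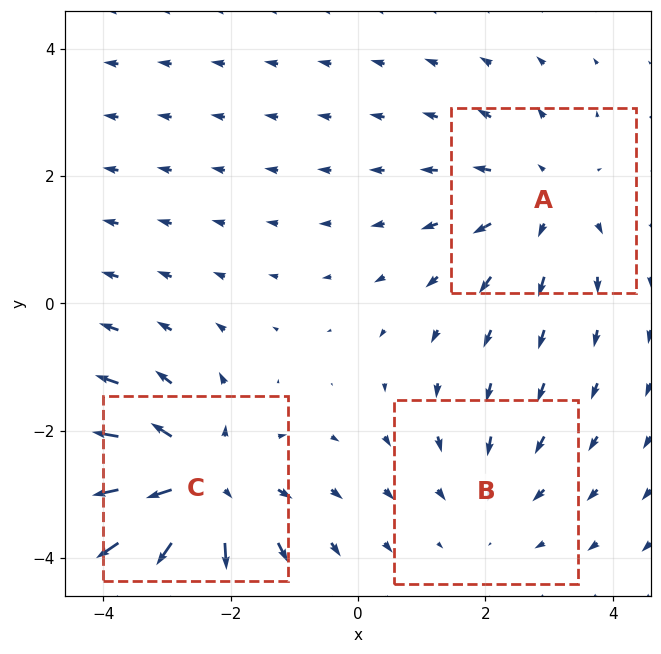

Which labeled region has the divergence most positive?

Divergence at each region's feature centre — A: about +3, B: about -2, C: about +4. Region C is most positive.

C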